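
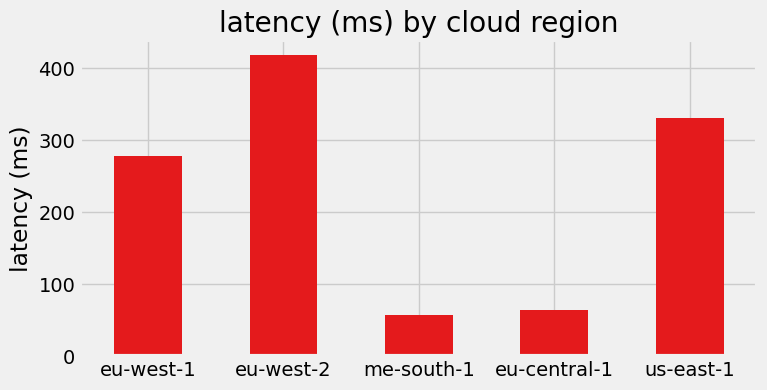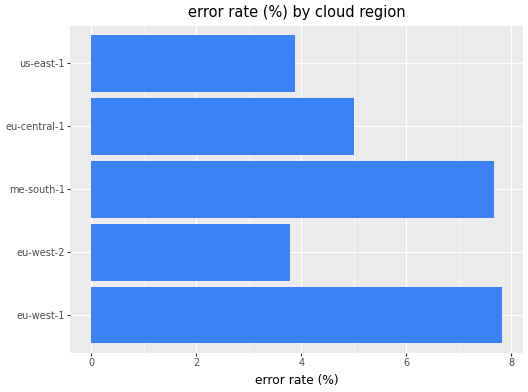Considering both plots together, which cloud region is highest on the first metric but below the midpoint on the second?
Chart 2 median error rate (%) ≈ 5; below-median cloud regions: eu-west-2, us-east-1. Among those, eu-west-2 has the highest latency (ms) (≈ 400).

eu-west-2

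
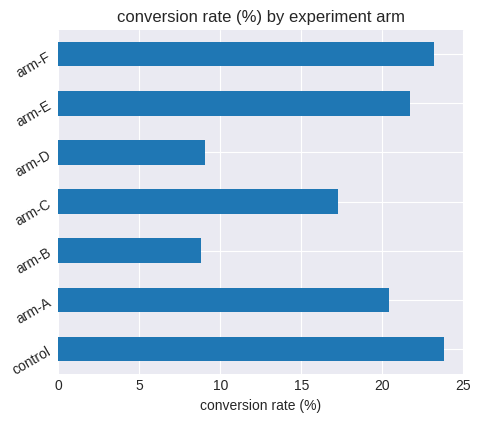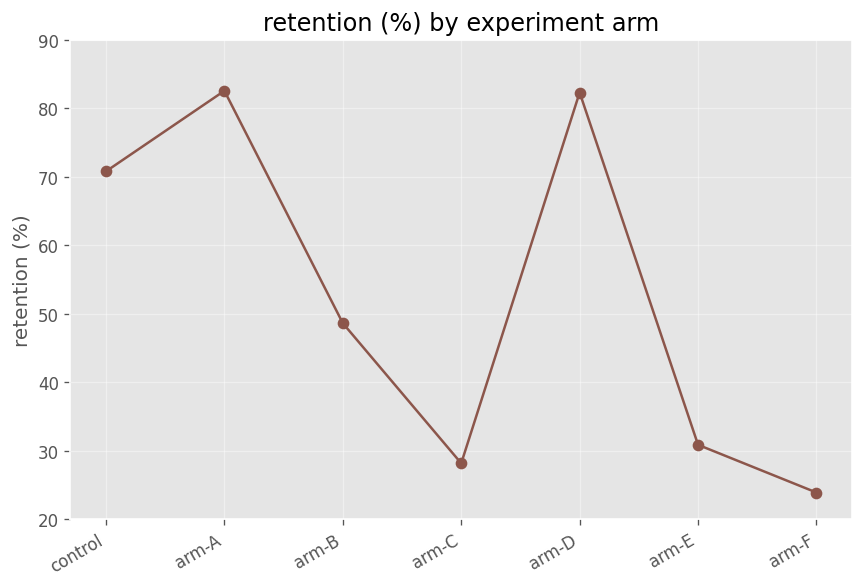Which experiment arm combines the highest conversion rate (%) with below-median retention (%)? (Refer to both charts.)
Chart 2 median retention (%) ≈ 50; below-median experiment arms: arm-C, arm-E, arm-F. Among those, arm-F has the highest conversion rate (%) (≈ 25).

arm-F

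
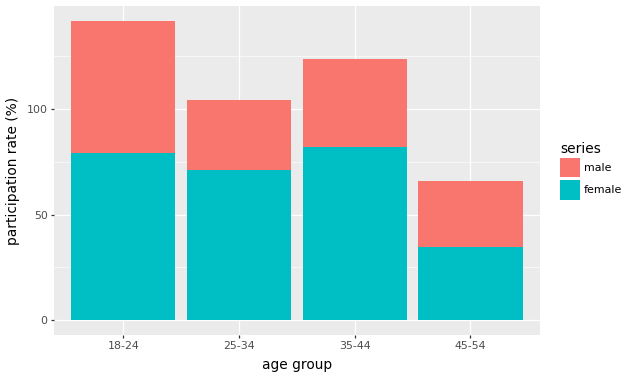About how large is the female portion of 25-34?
≈ 80

female top ≈ 80, bottom ≈ 0; segment ≈ 80.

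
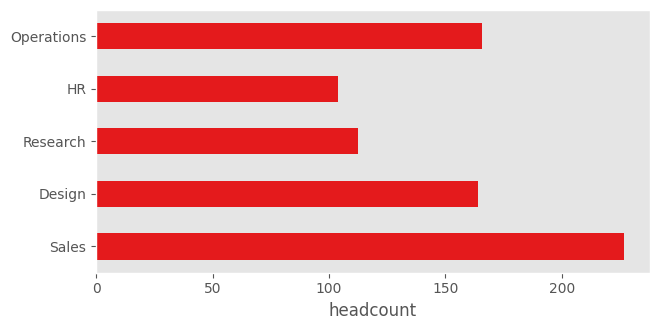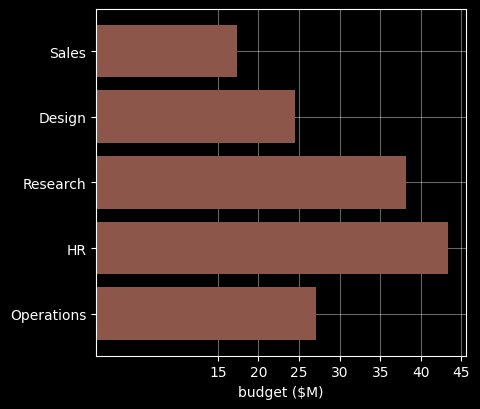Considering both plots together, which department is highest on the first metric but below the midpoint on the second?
Chart 2 median budget ($M) ≈ 25; below-median departments: Sales, Design. Among those, Sales has the highest headcount (≈ 225).

Sales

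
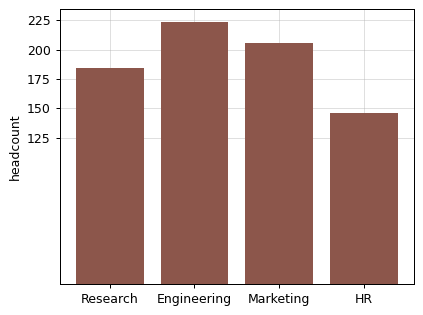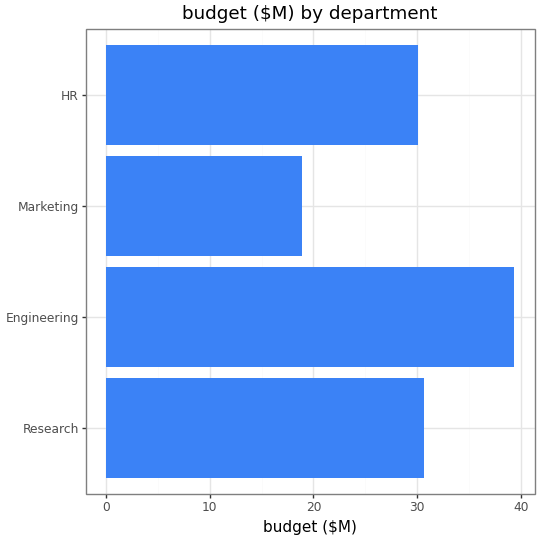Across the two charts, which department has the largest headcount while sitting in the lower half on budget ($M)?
Chart 2 median budget ($M) ≈ 30; below-median departments: Marketing, HR. Among those, Marketing has the highest headcount (≈ 200).

Marketing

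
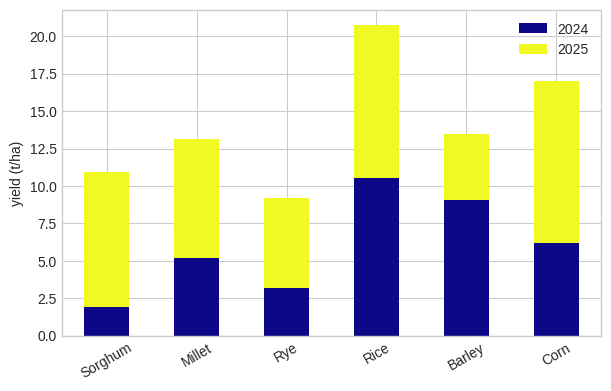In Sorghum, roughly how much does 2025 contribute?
2025 top ≈ 10, bottom ≈ 2; segment ≈ 8.

≈ 8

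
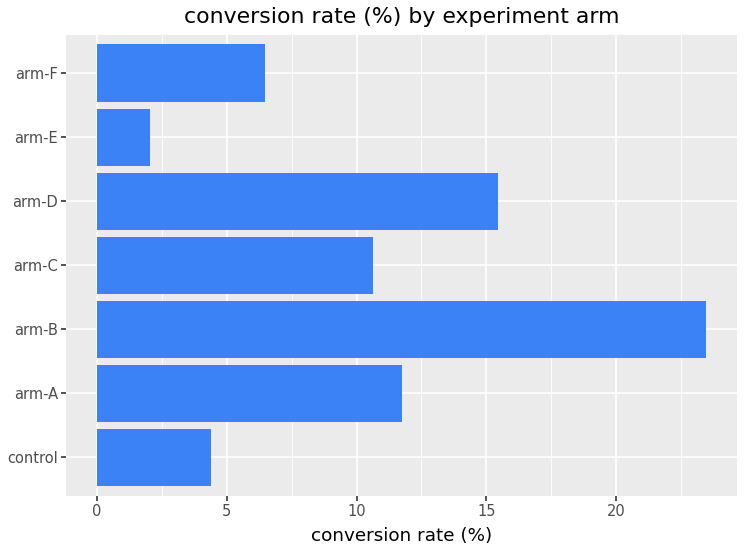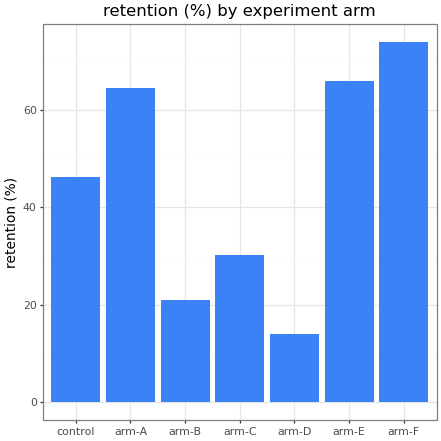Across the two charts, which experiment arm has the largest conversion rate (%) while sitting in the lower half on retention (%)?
arm-B

Chart 2 median retention (%) ≈ 50; below-median experiment arms: arm-B, arm-C, arm-D. Among those, arm-B has the highest conversion rate (%) (≈ 25).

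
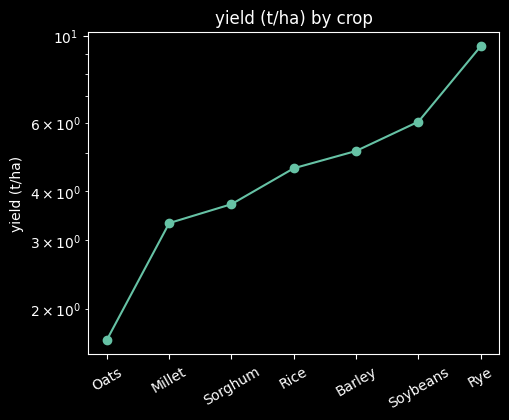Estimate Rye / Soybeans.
≈ 1.5×

Rye ≈ 9, Soybeans ≈ 6; 9/6 ≈ 1.5.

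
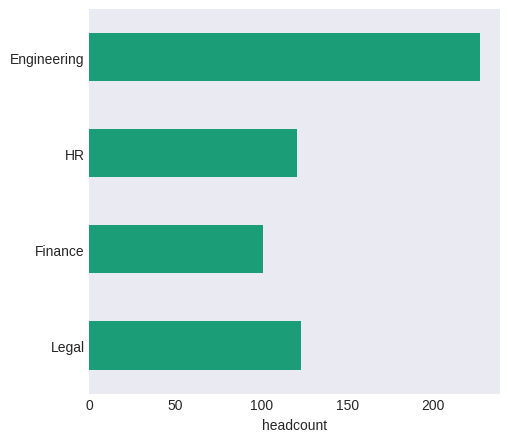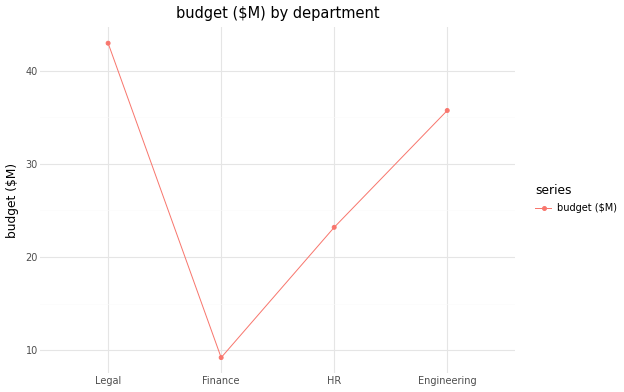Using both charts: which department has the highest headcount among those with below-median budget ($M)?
Chart 2 median budget ($M) ≈ 30; below-median departments: Finance, HR. Among those, HR has the highest headcount (≈ 125).

HR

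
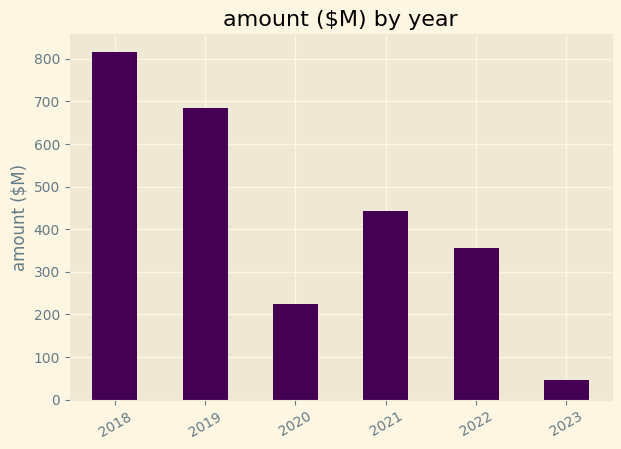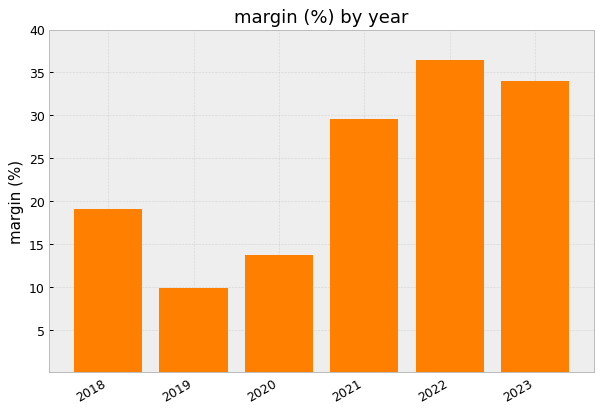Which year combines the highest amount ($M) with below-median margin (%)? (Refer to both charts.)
Chart 2 median margin (%) ≈ 25; below-median years: 2018, 2019, 2020. Among those, 2018 has the highest amount ($M) (≈ 800).

2018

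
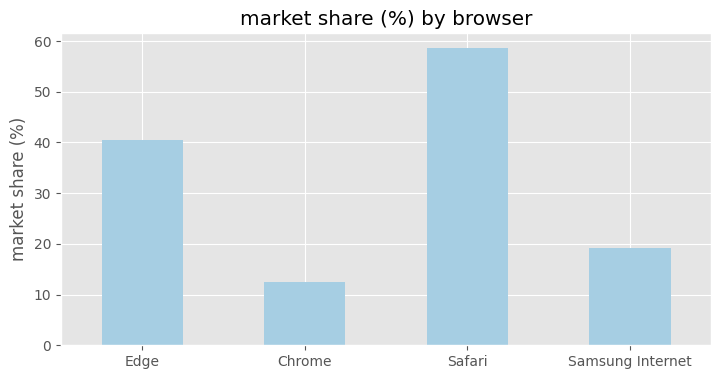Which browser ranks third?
Samsung Internet

Top 4: Safari ≈ 60, Edge ≈ 40, Samsung Internet ≈ 20, Chrome ≈ 10.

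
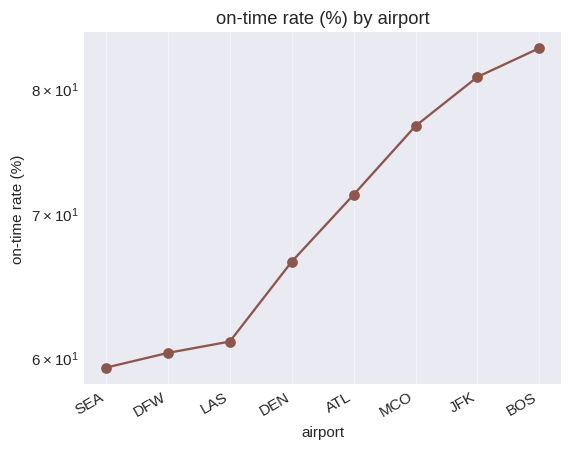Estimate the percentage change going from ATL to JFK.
≈ +14.3%

ATL ≈ 70, JFK ≈ 80; (80 − 70) / 70 ≈ +14.3%.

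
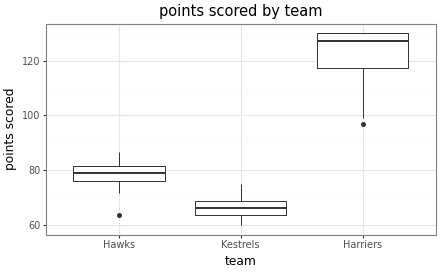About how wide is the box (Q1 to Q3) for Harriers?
≈ 15

Q3 ≈ 130, Q1 ≈ 115; IQR ≈ 15.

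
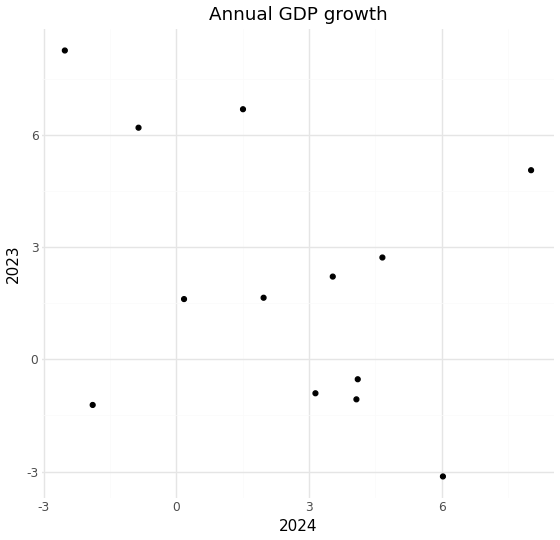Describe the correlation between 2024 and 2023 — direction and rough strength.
Points are negatively correlated; weak (|r| ≈ 0.3).

negative, weak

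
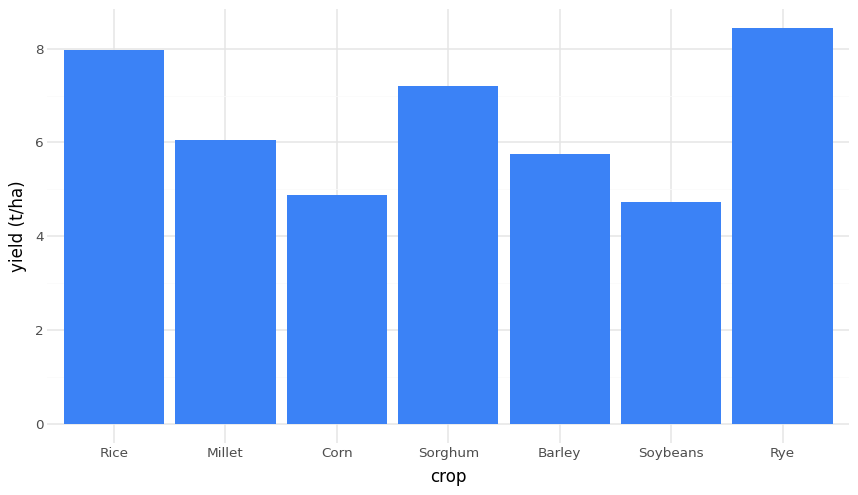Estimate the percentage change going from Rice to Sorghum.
Rice ≈ 8, Sorghum ≈ 7; (7 − 8) / 8 ≈ -12.5%.

≈ -12.5%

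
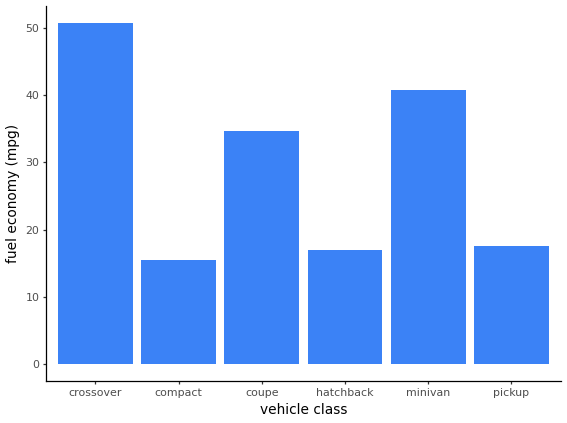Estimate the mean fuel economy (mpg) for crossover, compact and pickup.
(50 + 15 + 20) / 3 ≈ 28.

≈ 28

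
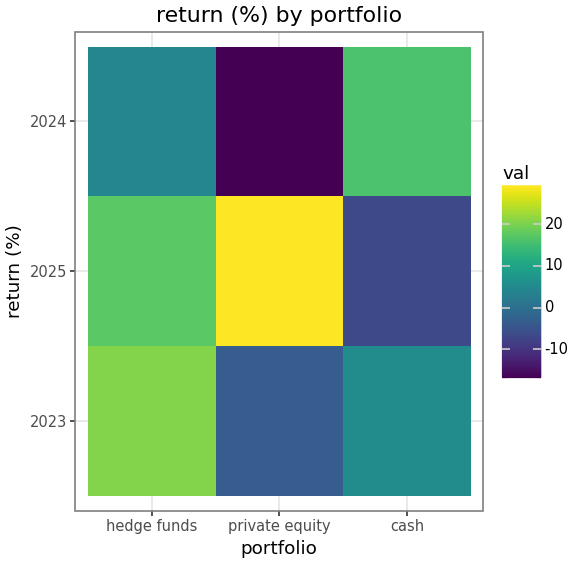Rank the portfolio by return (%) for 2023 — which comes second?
Top 3 for 2023: hedge funds ≈ 20, cash ≈ 5, private equity ≈ -5.

cash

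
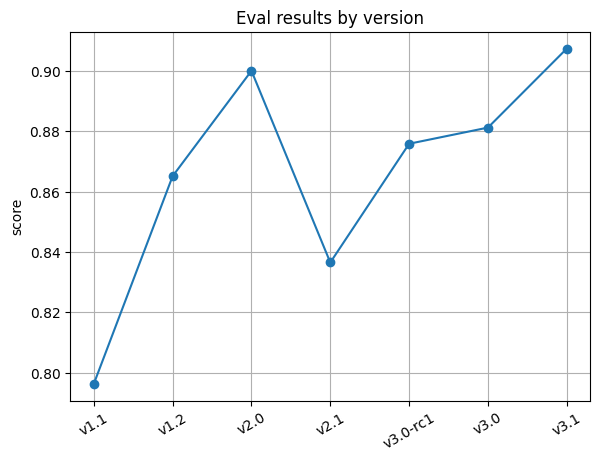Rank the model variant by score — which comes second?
v2.0

Top 3: v3.1 ≈ 0.91, v2.0 ≈ 0.90, v3.0 ≈ 0.88.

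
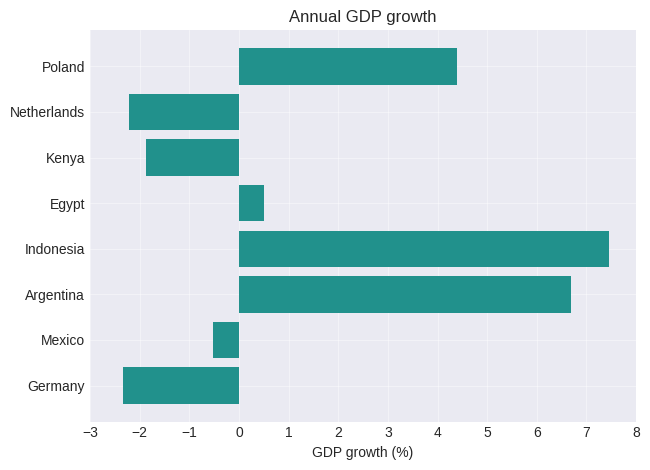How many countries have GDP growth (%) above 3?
3

Above 3: Poland, Indonesia, Argentina.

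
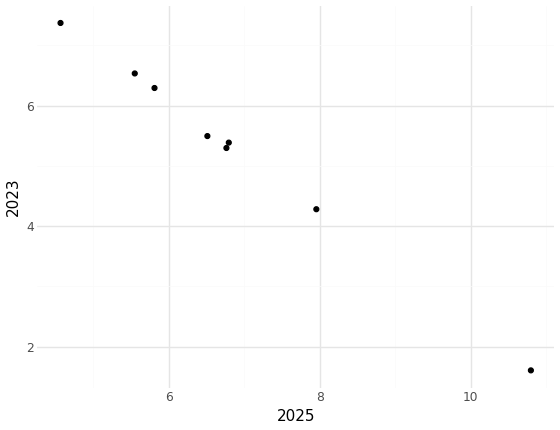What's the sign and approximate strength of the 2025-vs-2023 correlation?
negative, strong

Points are negatively correlated; strong (|r| ≈ 1.0).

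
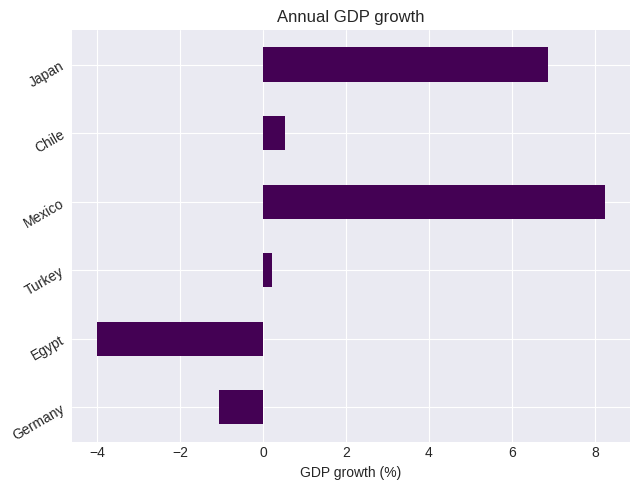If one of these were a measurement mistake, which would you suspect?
Mexico

Mexico ≈ 8; the rest sit between ≈ -4 and ≈ 6.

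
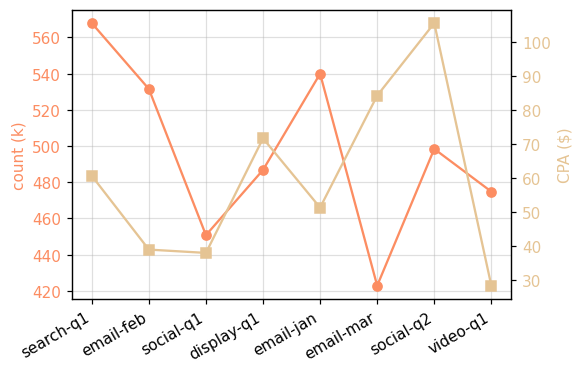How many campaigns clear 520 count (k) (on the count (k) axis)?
Above 520: search-q1, email-feb, email-jan.

3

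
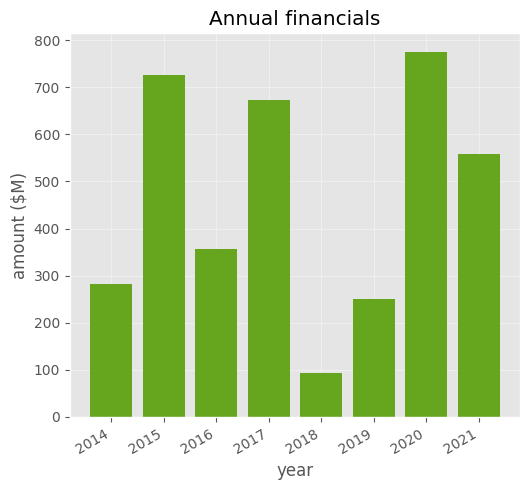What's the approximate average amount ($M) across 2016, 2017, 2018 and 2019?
(400 + 700 + 100 + 200) / 4 ≈ 350.

≈ 350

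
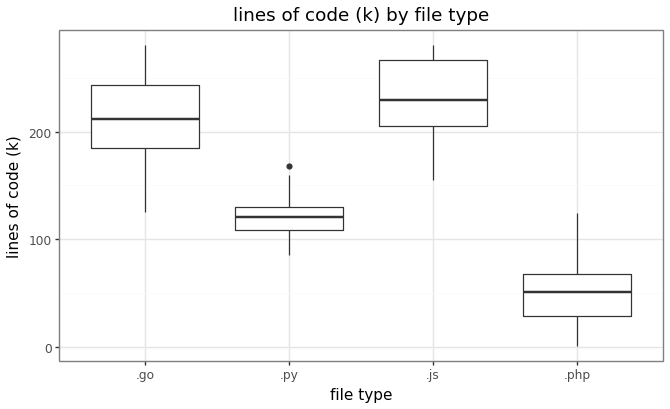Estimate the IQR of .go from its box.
≈ 60

Q3 ≈ 240, Q1 ≈ 180; IQR ≈ 60.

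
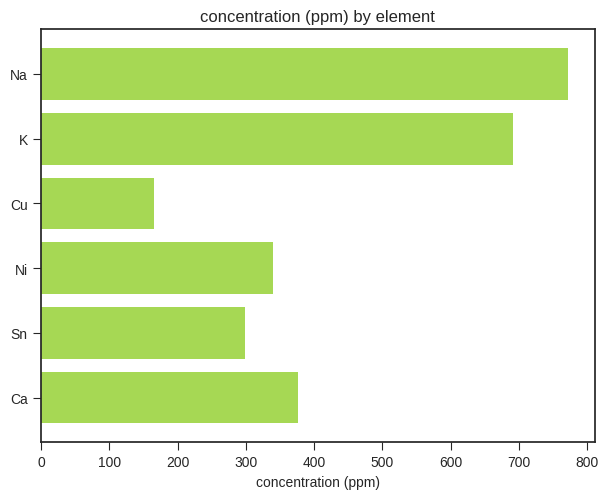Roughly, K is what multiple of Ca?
K ≈ 700, Ca ≈ 400; 700/400 ≈ 1.75.

≈ 1.75×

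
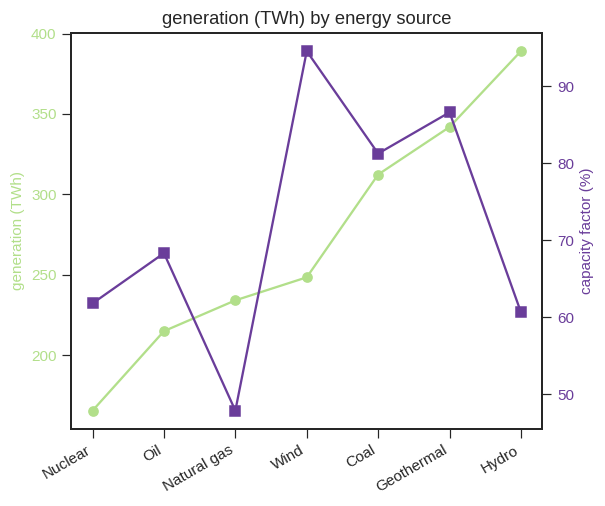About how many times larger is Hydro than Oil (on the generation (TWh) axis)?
≈ 1.73×

Hydro ≈ 380, Oil ≈ 220; 380/220 ≈ 1.73.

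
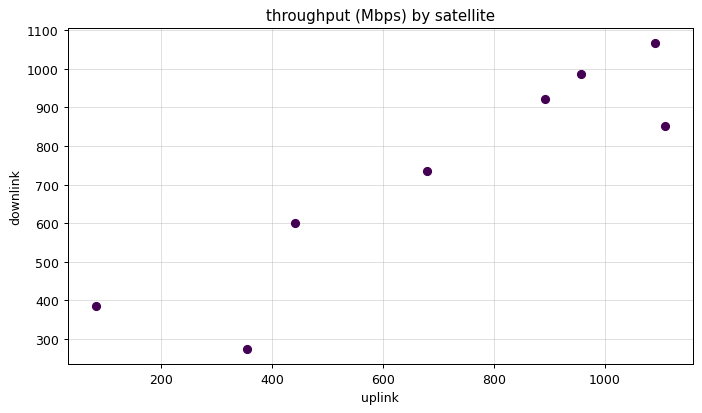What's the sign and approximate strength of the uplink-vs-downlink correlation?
Points are positively correlated; strong (|r| ≈ 0.9).

positive, strong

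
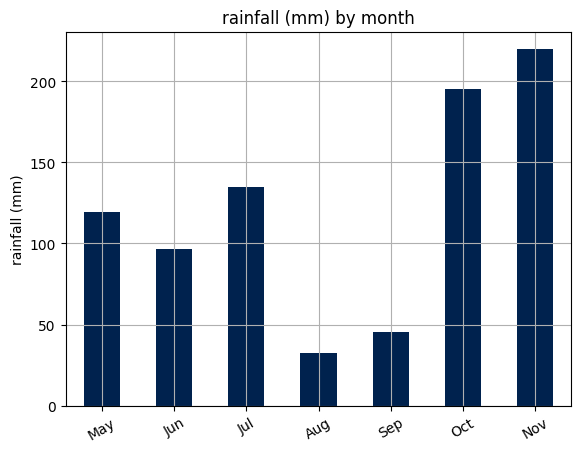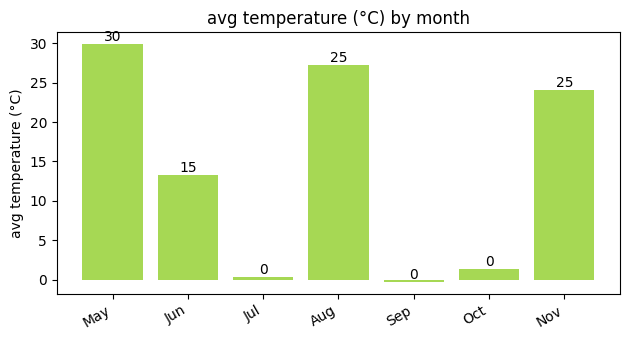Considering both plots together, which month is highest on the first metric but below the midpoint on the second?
Chart 2 median avg temperature (°C) ≈ 15; below-median months: Jul, Sep, Oct. Among those, Oct has the highest rainfall (mm) (≈ 200).

Oct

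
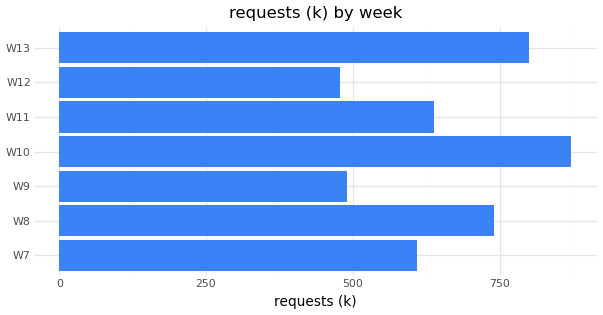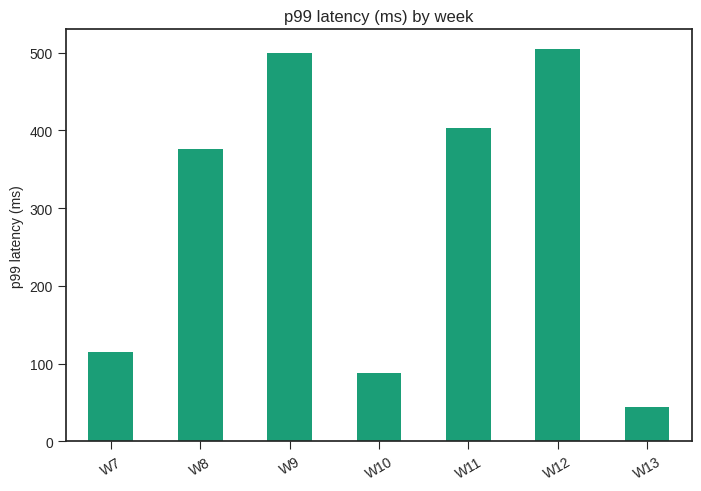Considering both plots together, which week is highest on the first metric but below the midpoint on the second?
Chart 2 median p99 latency (ms) ≈ 400; below-median weeks: W7, W10, W13. Among those, W10 has the highest requests (k) (≈ 900).

W10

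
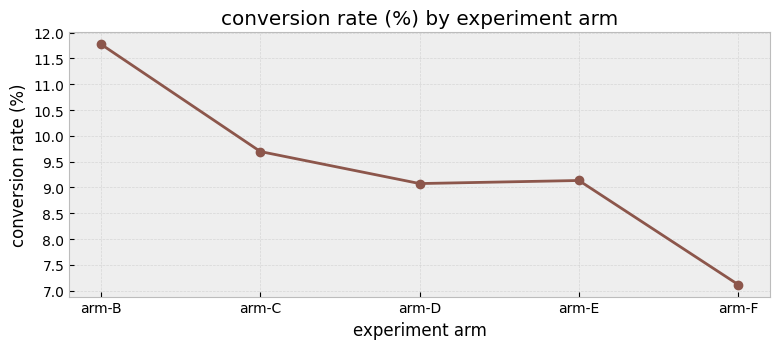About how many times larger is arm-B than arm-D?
≈ 1.33×

arm-B ≈ 12.0, arm-D ≈ 9.0; 12.0/9.0 ≈ 1.33.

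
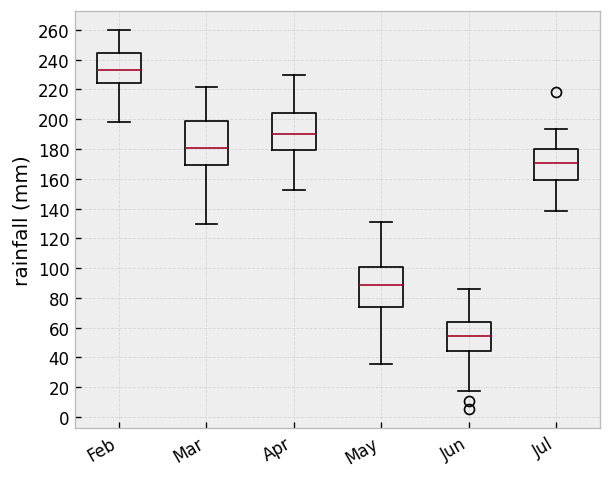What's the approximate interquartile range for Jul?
Q3 ≈ 180, Q1 ≈ 160; IQR ≈ 20.

≈ 20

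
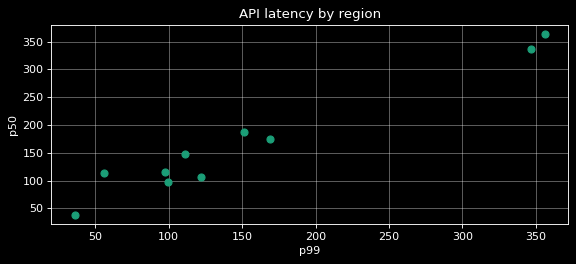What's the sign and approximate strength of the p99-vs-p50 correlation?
Points are positively correlated; strong (|r| ≈ 1.0).

positive, strong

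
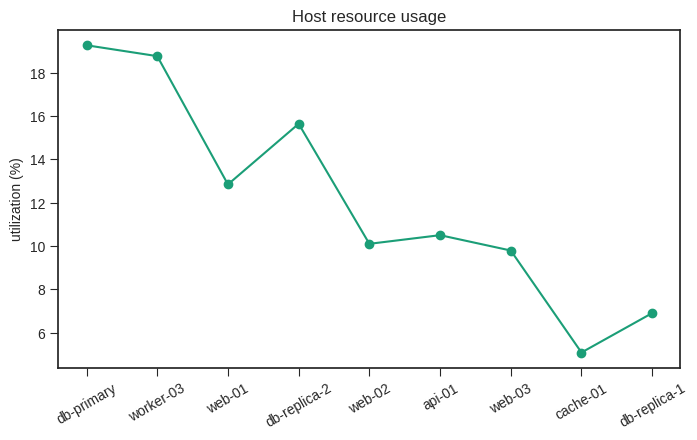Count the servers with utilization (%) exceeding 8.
Above 8: db-primary, worker-03, web-01, db-replica-2, web-02, api-01, web-03.

7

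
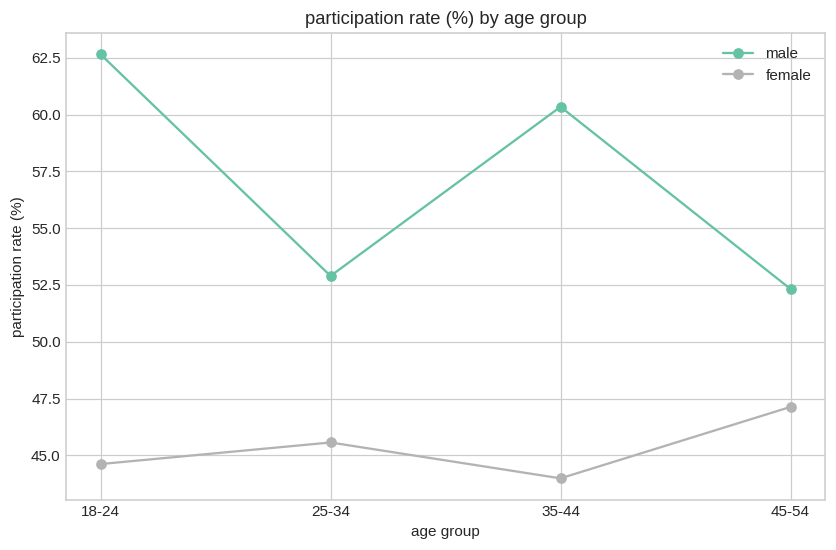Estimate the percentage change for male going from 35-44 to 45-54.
≈ -13.3%

35-44 ≈ 60, 45-54 ≈ 52; (52 − 60) / 60 ≈ -13.3%.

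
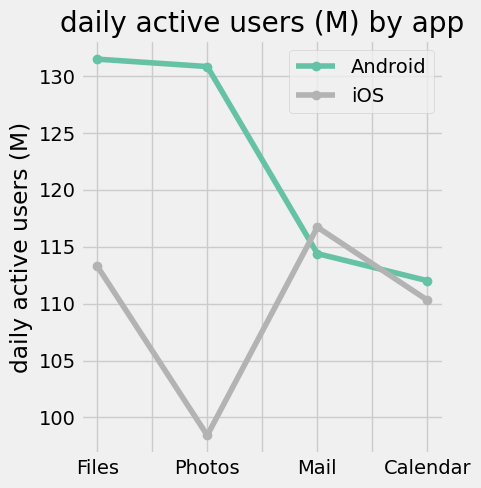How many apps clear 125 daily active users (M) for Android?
2

Above 125: Files, Photos.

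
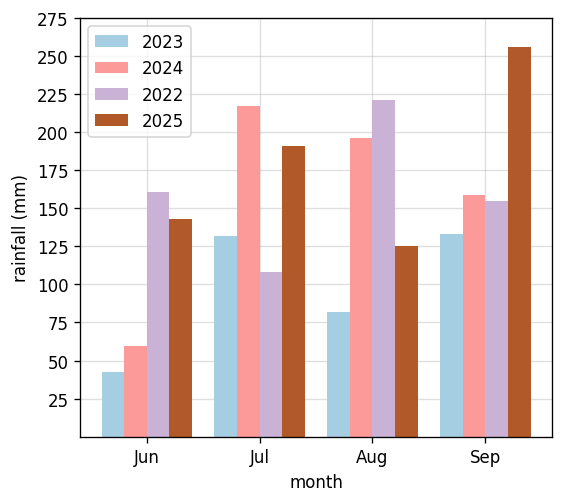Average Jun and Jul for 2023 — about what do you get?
(50 + 125) / 2 ≈ 88.

≈ 88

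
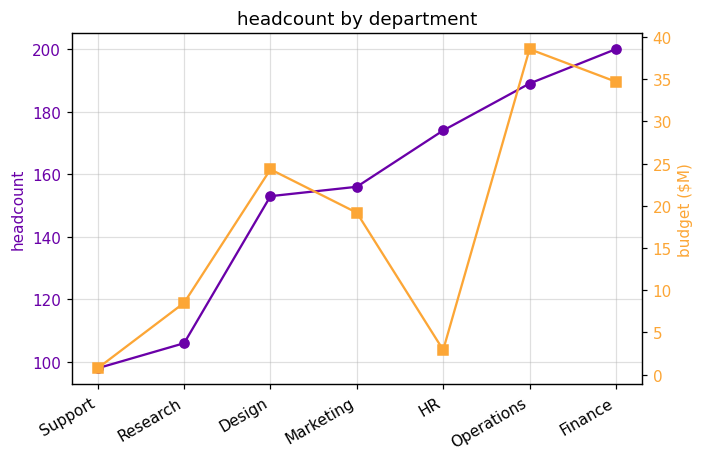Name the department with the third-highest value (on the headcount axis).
Top 4 (on the headcount axis): Finance ≈ 200, Operations ≈ 190, HR ≈ 170, Marketing ≈ 160.

HR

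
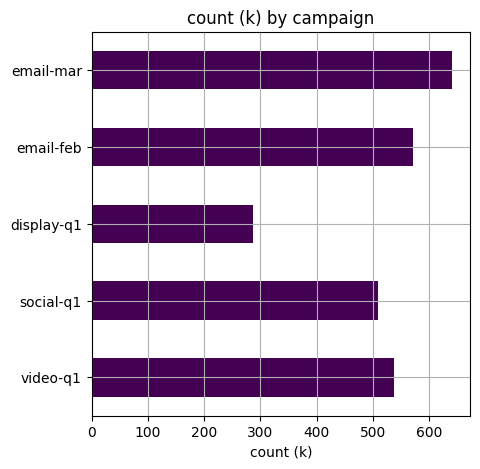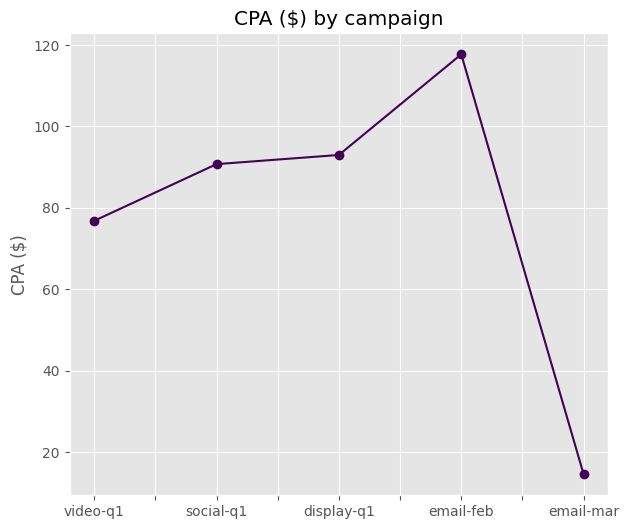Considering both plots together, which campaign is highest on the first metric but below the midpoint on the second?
Chart 2 median CPA ($) ≈ 100; below-median campaigns: video-q1, email-mar. Among those, email-mar has the highest count (k) (≈ 600).

email-mar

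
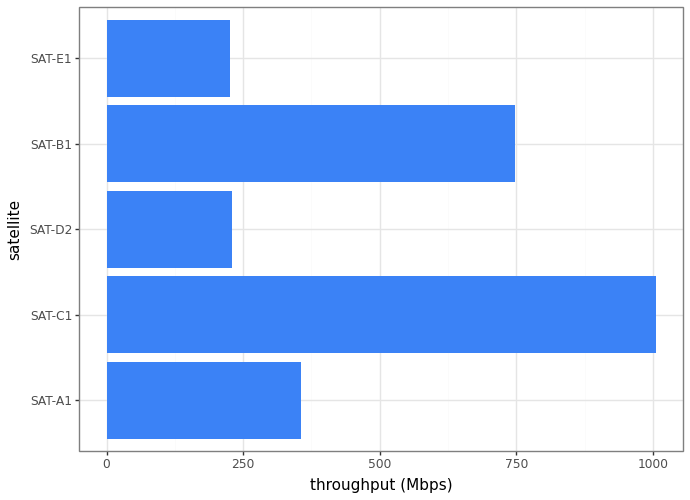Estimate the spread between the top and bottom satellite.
Max SAT-C1 ≈ 1000, min SAT-E1 ≈ 200; range ≈ 800.

≈ 800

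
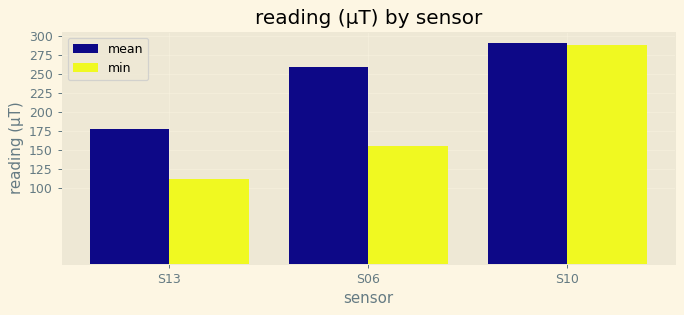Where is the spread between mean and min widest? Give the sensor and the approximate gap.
S06: mean ≈ 250, min ≈ 150 → gap ≈ 100. Next-largest (S13) is only ≈ 75.

S06, ≈ 100 µT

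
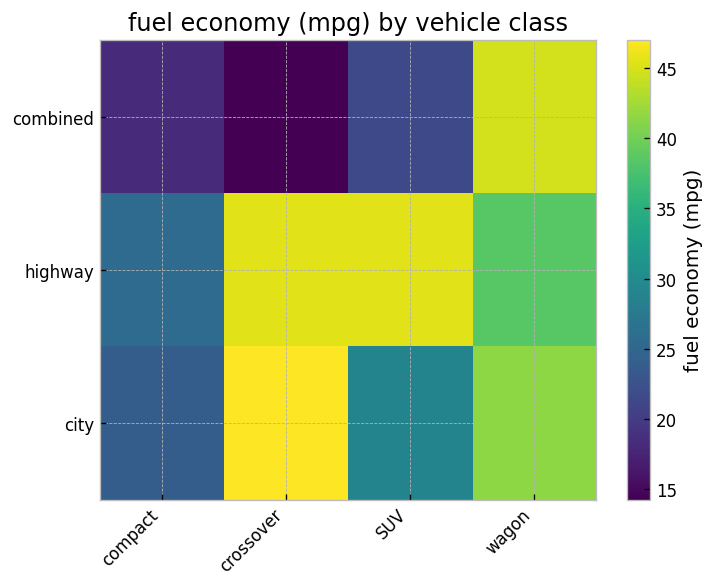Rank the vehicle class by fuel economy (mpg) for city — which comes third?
Top 4 for city: crossover ≈ 45, wagon ≈ 40, SUV ≈ 30, compact ≈ 25.

SUV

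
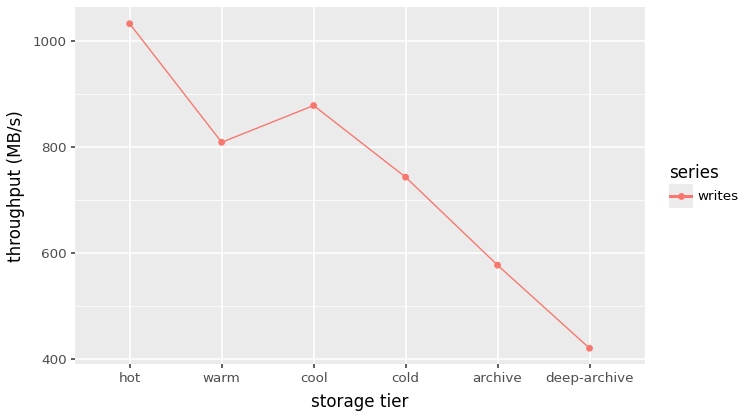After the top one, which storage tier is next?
cool

Top 3: hot ≈ 1000, cool ≈ 900, warm ≈ 800.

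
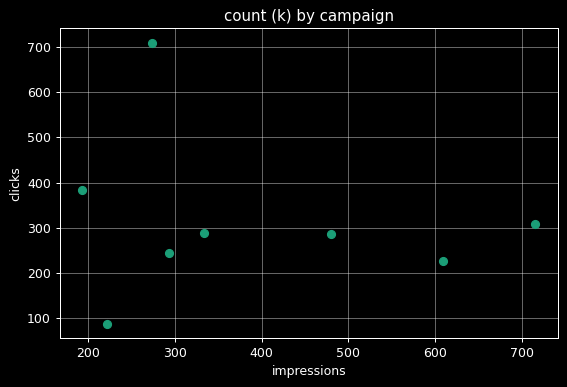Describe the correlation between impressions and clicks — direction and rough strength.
Points are roughly uncorrelated; weak (|r| ≈ 0.2).

no clear correlation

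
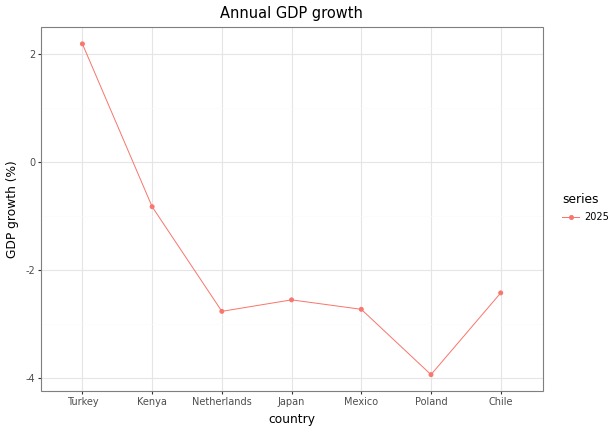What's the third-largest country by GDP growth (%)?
Top 4: Turkey ≈ 2, Kenya ≈ -1, Chile ≈ -2, Japan ≈ -3.

Chile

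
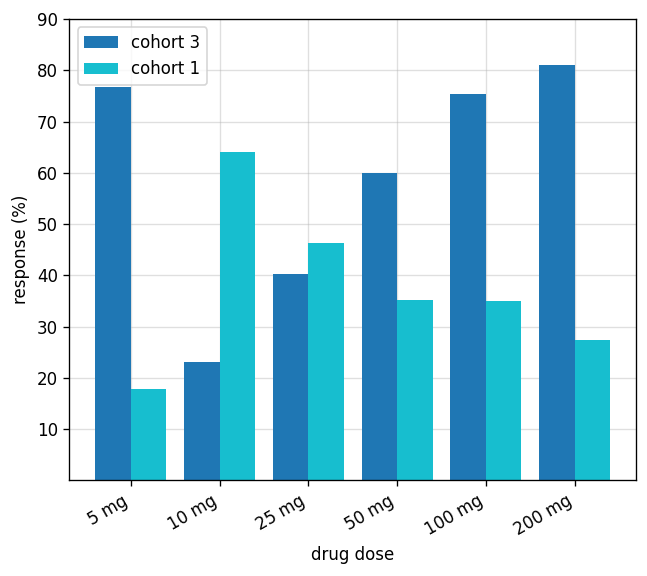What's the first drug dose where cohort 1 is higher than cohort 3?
5 mg: cohort 1 ≈ 20 vs cohort 3 ≈ 80 (not yet); 10 mg: cohort 1 ≈ 60 vs cohort 3 ≈ 20 (first crossover).

10 mg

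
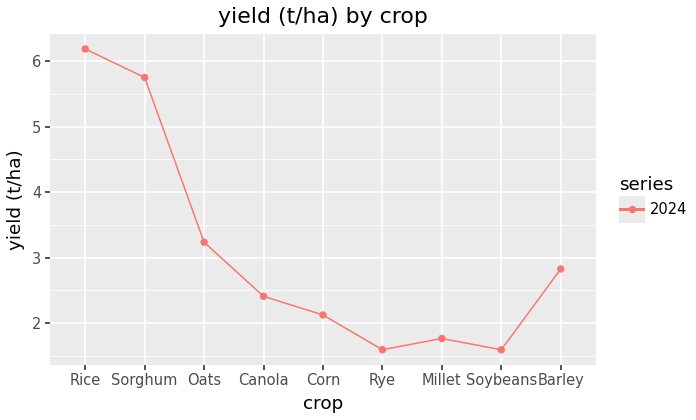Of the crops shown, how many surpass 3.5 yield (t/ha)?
Above 3.5: Rice, Sorghum.

2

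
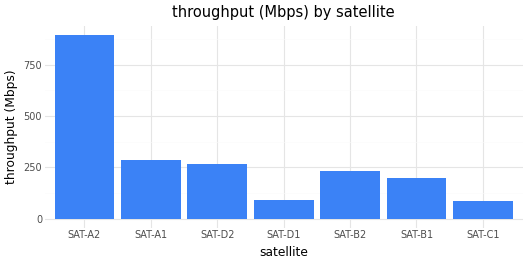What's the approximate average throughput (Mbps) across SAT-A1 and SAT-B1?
≈ 250

(300 + 200) / 2 ≈ 250.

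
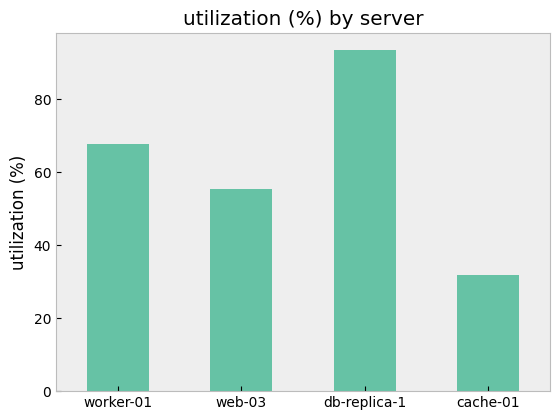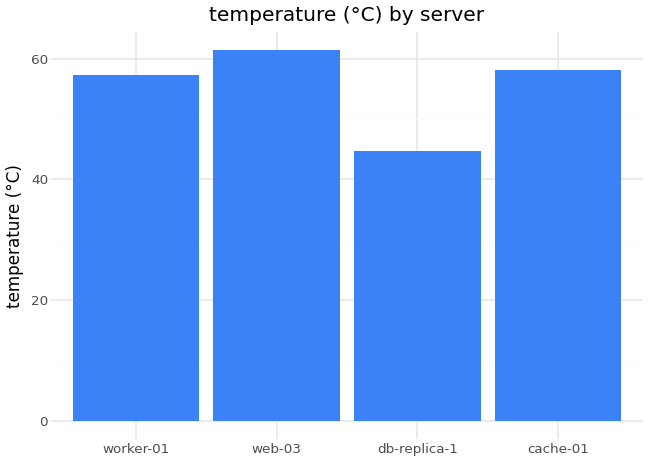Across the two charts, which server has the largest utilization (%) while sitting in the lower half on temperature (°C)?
Chart 2 median temperature (°C) ≈ 60; below-median servers: worker-01, db-replica-1. Among those, db-replica-1 has the highest utilization (%) (≈ 90).

db-replica-1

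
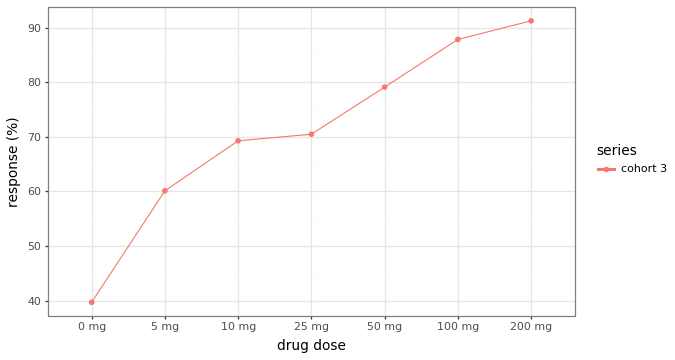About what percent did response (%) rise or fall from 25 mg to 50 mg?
≈ +14.3%

25 mg ≈ 70, 50 mg ≈ 80; (80 − 70) / 70 ≈ +14.3%.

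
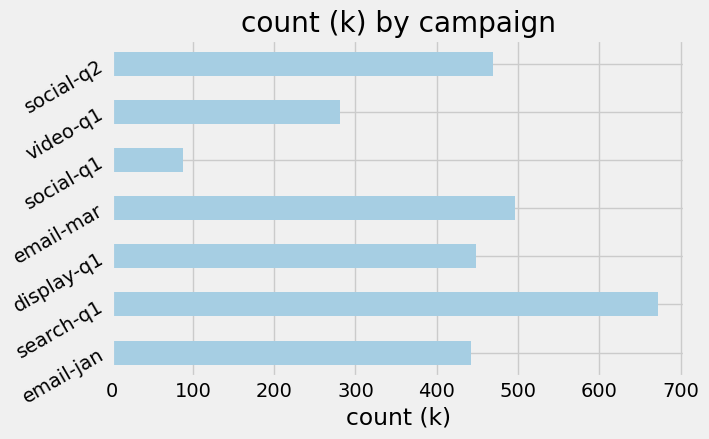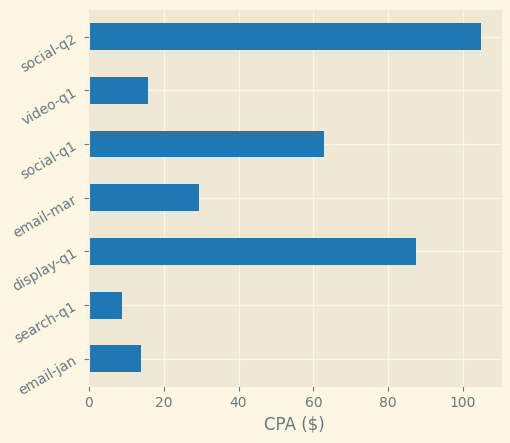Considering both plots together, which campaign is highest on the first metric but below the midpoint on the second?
search-q1

Chart 2 median CPA ($) ≈ 30; below-median campaigns: email-jan, search-q1, video-q1. Among those, search-q1 has the highest count (k) (≈ 700).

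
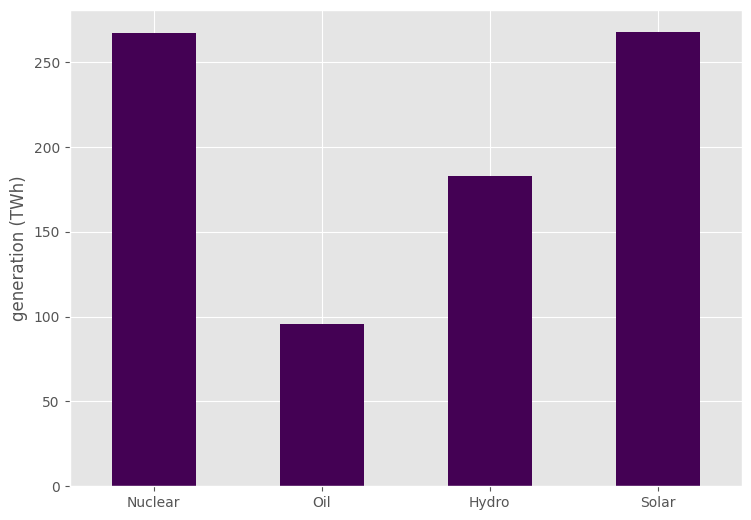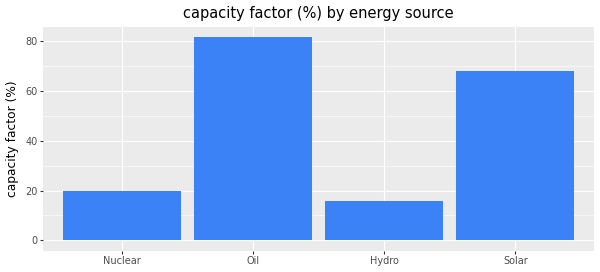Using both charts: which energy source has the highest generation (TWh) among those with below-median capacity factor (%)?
Nuclear

Chart 2 median capacity factor (%) ≈ 40; below-median energy sources: Nuclear, Hydro. Among those, Nuclear has the highest generation (TWh) (≈ 275).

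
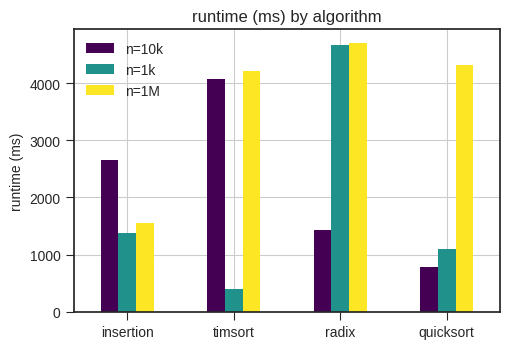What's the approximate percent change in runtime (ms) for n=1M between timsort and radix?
timsort ≈ 4000, radix ≈ 4500; (4500 − 4000) / 4000 ≈ +12.5%.

≈ +12.5%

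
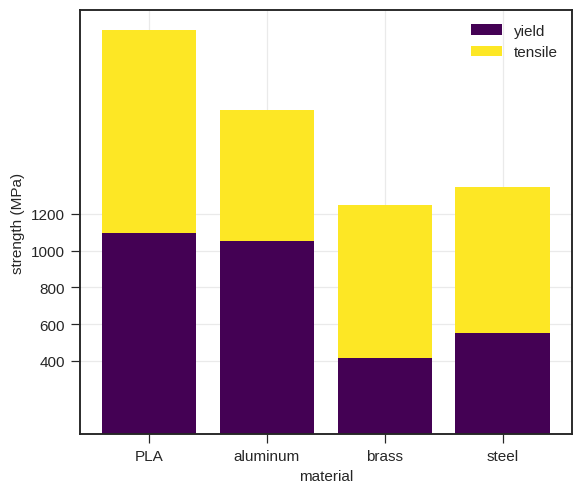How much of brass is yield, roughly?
≈ 400

yield top ≈ 400, bottom ≈ 0; segment ≈ 400.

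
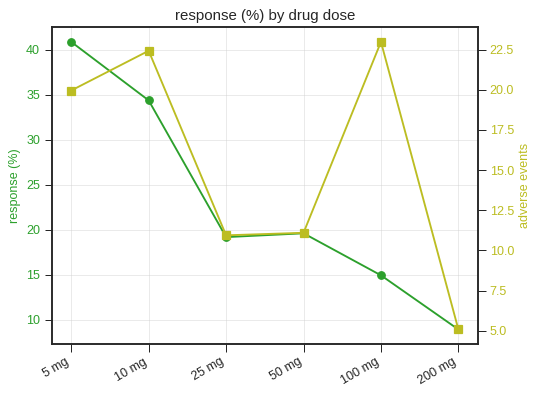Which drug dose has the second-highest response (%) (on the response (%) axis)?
Top 3 (on the response (%) axis): 5 mg ≈ 40, 10 mg ≈ 35, 50 mg ≈ 20.

10 mg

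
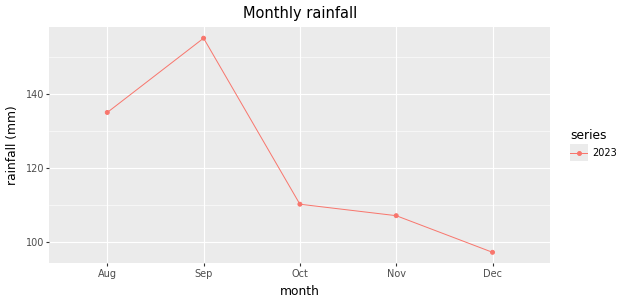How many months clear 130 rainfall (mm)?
2

Above 130: Aug, Sep.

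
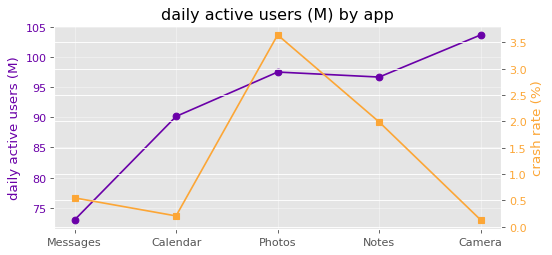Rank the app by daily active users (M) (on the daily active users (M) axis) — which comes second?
Top 3 (on the daily active users (M) axis): Camera ≈ 105, Photos ≈ 100, Notes ≈ 95.

Photos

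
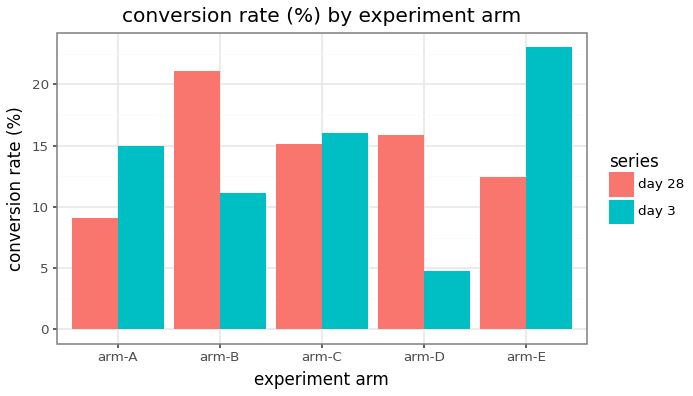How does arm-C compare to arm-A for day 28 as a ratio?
≈ 1.6×

arm-C ≈ 16, arm-A ≈ 10; 16/10 ≈ 1.6.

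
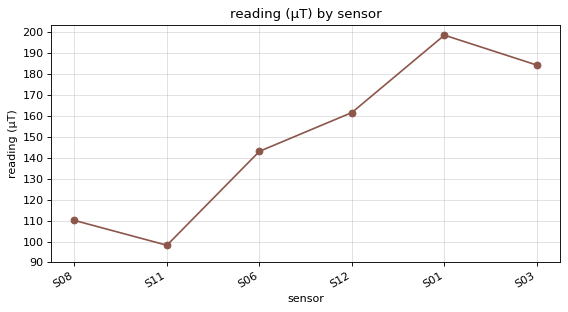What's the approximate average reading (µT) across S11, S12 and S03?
(100 + 160 + 180) / 3 ≈ 147.

≈ 147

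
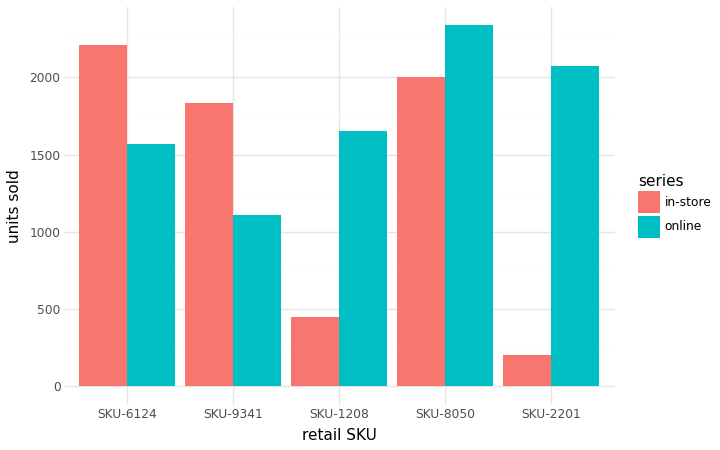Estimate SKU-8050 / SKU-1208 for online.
SKU-8050 ≈ 2400, SKU-1208 ≈ 1600; 2400/1600 ≈ 1.5.

≈ 1.5×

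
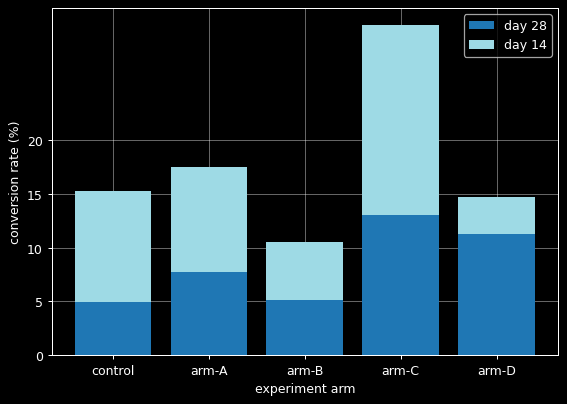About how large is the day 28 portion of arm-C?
≈ 15

day 28 top ≈ 15, bottom ≈ 0; segment ≈ 15.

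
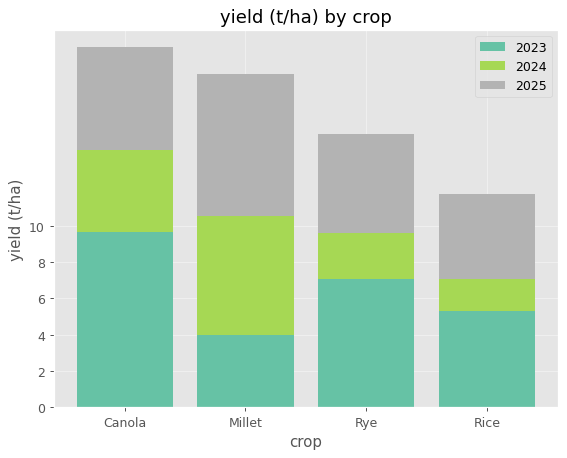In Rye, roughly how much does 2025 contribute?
≈ 6

2025 top ≈ 16, bottom ≈ 10; segment ≈ 6.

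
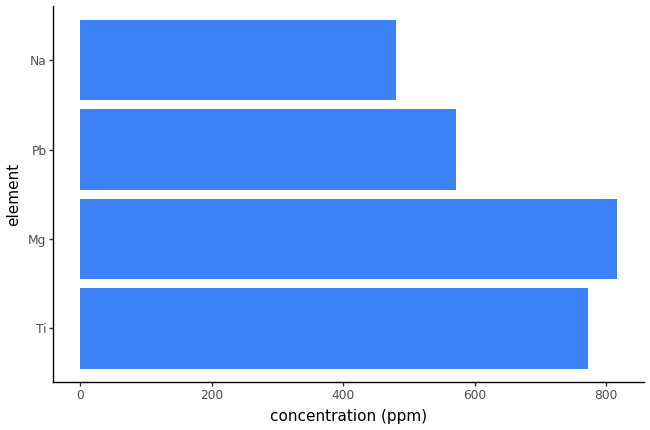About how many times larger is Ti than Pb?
Ti ≈ 800, Pb ≈ 600; 800/600 ≈ 1.33.

≈ 1.33×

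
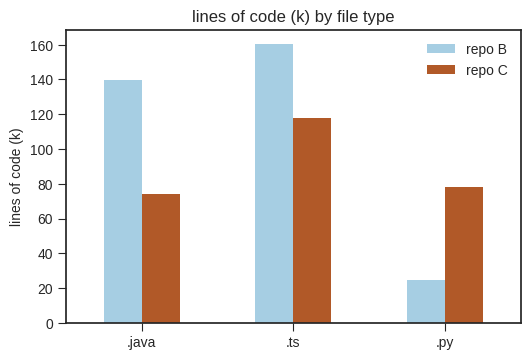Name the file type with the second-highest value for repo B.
.java

Top 3 for repo B: .ts ≈ 160, .java ≈ 140, .py ≈ 20.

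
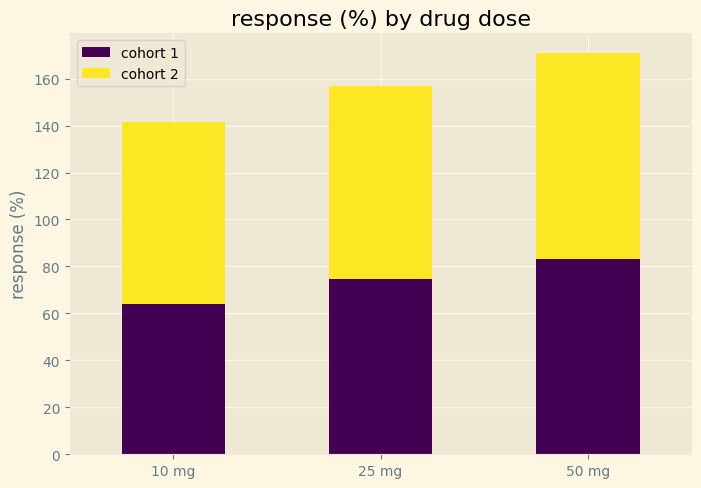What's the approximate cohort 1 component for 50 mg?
cohort 1 top ≈ 80, bottom ≈ 0; segment ≈ 80.

≈ 80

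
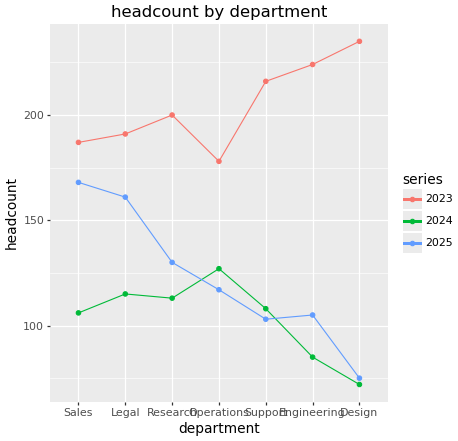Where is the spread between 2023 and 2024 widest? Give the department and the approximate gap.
Design: 2023 ≈ 240, 2024 ≈ 80 → gap ≈ 160. Next-largest (Engineering) is only ≈ 140.

Design, ≈ 160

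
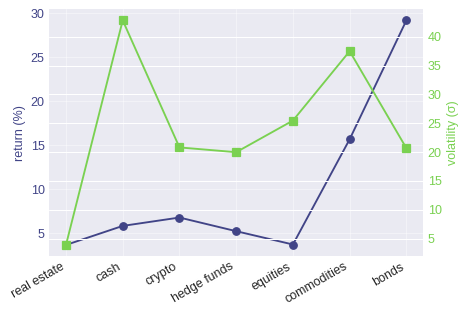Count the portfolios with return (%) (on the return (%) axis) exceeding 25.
Above 25: bonds.

1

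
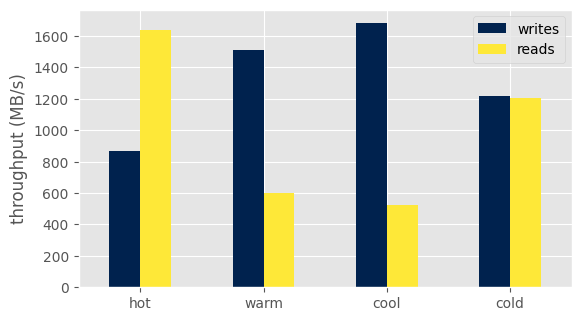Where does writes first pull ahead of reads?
hot: writes ≈ 800 vs reads ≈ 1600 (not yet); warm: writes ≈ 1600 vs reads ≈ 600 (first crossover).

warm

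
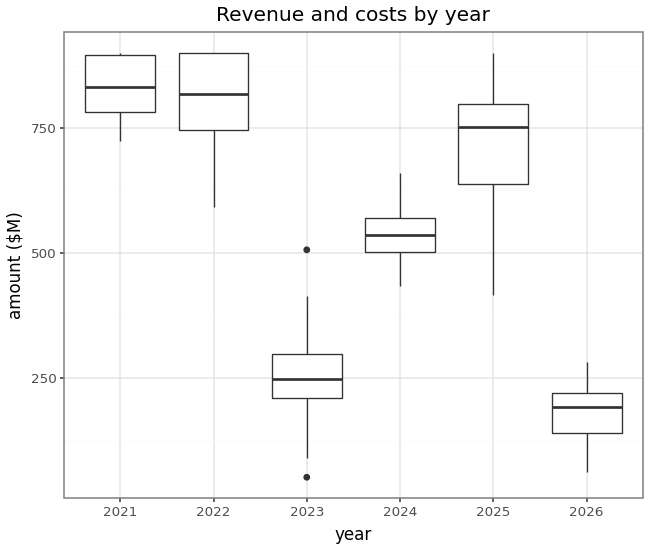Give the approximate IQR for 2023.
≈ 100

Q3 ≈ 300, Q1 ≈ 200; IQR ≈ 100.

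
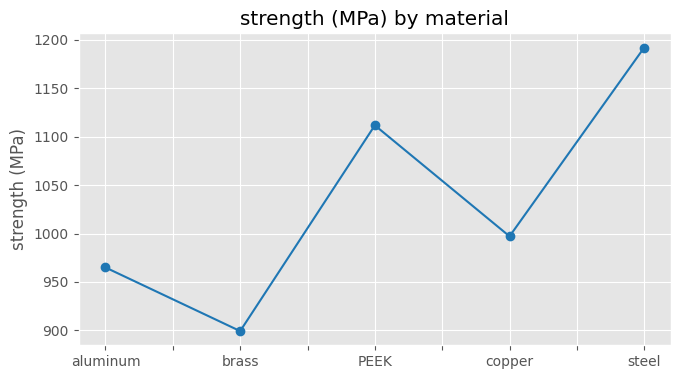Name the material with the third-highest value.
Top 4: steel ≈ 1200, PEEK ≈ 1100, copper ≈ 1000, aluminum ≈ 975.

copper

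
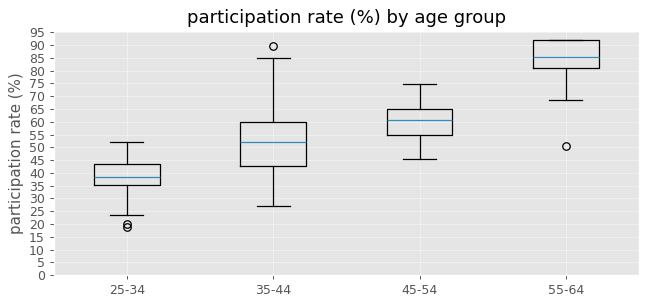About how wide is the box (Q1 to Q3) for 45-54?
Q3 ≈ 65, Q1 ≈ 55; IQR ≈ 10.

≈ 10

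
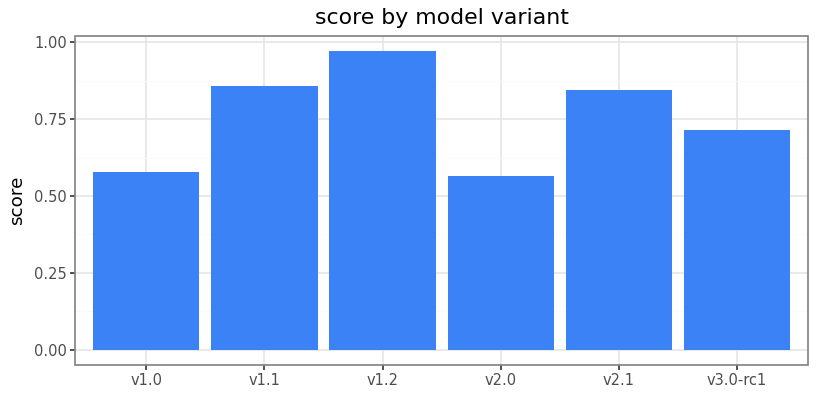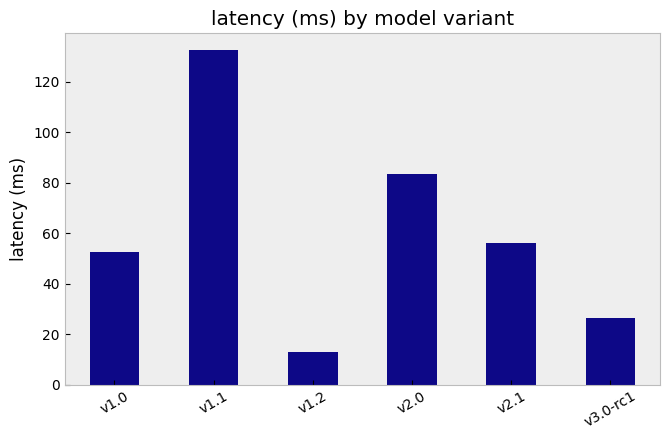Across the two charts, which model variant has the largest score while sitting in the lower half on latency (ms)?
v1.2

Chart 2 median latency (ms) ≈ 60; below-median model variants: v1.0, v1.2, v3.0-rc1. Among those, v1.2 has the highest score (≈ 1).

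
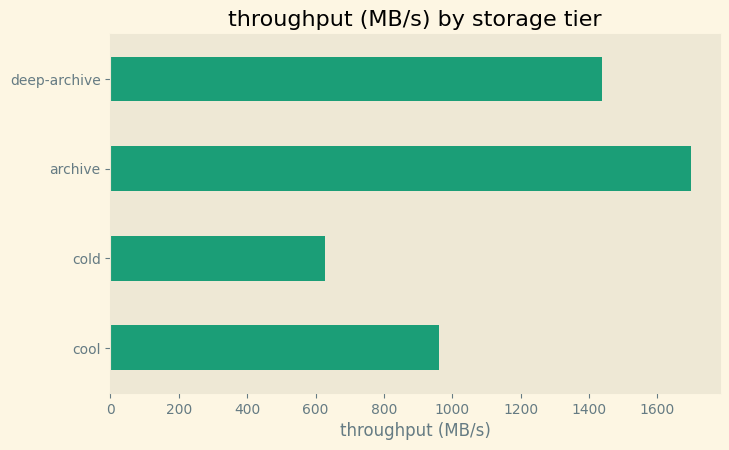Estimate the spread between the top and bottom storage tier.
Max archive ≈ 1600, min cold ≈ 600; range ≈ 1000.

≈ 1000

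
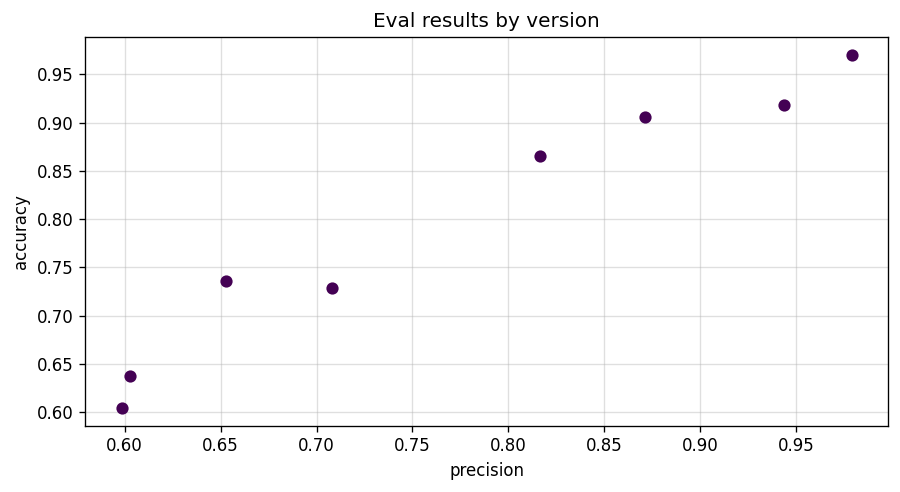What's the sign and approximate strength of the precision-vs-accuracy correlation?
positive, strong

Points are positively correlated; strong (|r| ≈ 1.0).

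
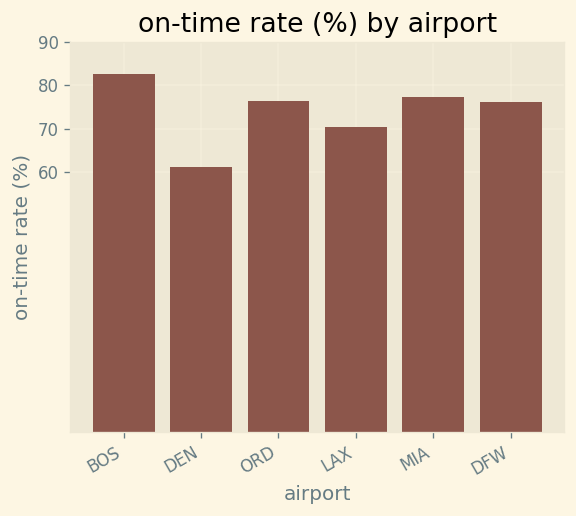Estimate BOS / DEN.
BOS ≈ 80, DEN ≈ 60; 80/60 ≈ 1.33.

≈ 1.33×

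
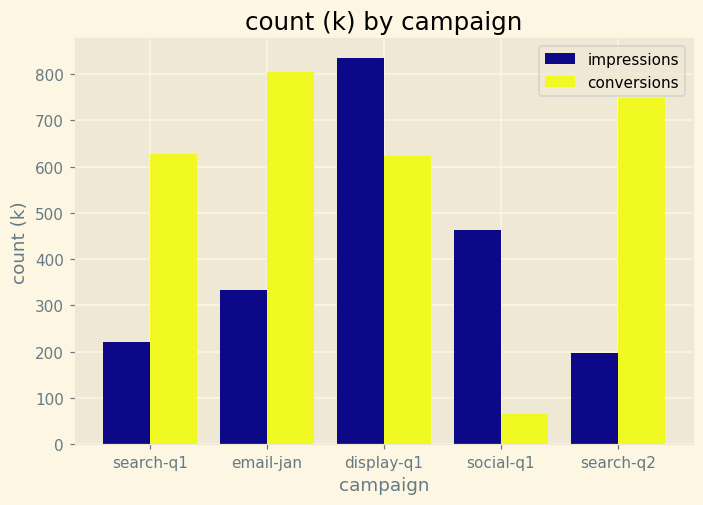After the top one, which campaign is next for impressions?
social-q1

Top 3 for impressions: display-q1 ≈ 800, social-q1 ≈ 500, email-jan ≈ 300.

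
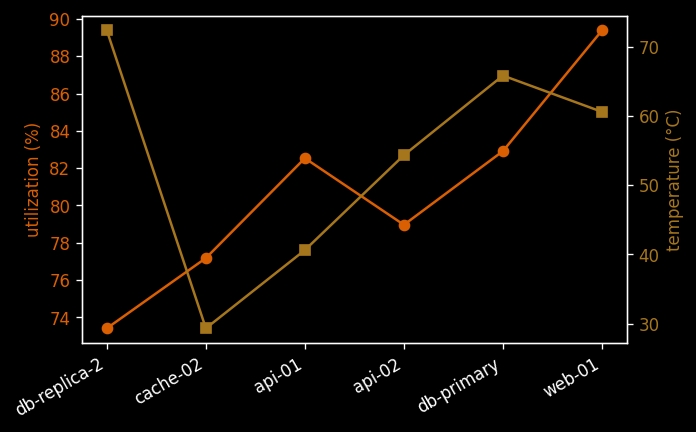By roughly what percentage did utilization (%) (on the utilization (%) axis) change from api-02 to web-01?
api-02 ≈ 78, web-01 ≈ 90; (90 − 78) / 78 ≈ +15.4%.

≈ +15.4%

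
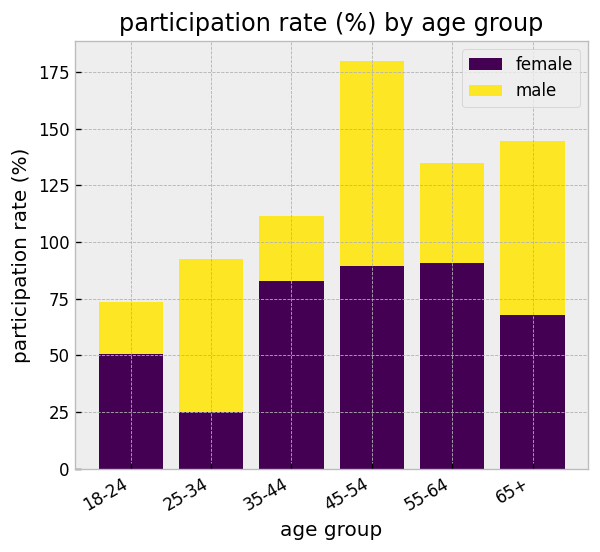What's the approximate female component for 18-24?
≈ 60

female top ≈ 60, bottom ≈ 0; segment ≈ 60.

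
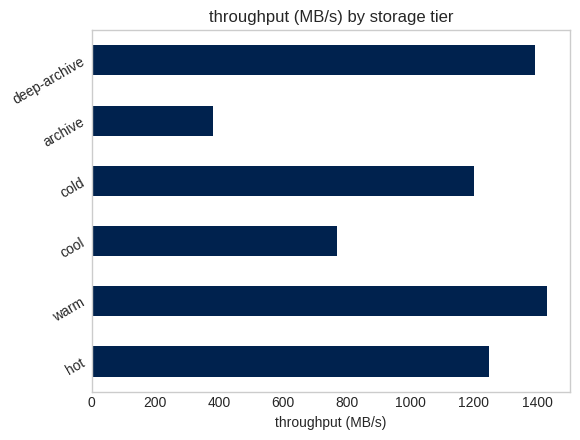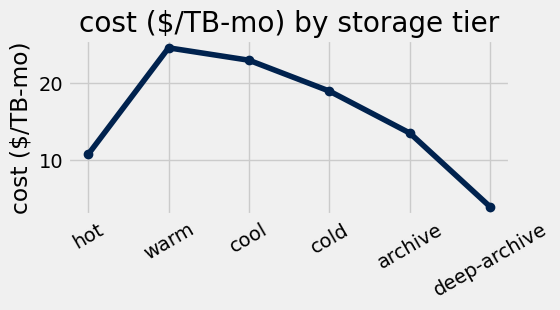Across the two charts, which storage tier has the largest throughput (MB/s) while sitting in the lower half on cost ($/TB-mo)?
deep-archive

Chart 2 median cost ($/TB-mo) ≈ 15; below-median storage tiers: hot, archive, deep-archive. Among those, deep-archive has the highest throughput (MB/s) (≈ 1400).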